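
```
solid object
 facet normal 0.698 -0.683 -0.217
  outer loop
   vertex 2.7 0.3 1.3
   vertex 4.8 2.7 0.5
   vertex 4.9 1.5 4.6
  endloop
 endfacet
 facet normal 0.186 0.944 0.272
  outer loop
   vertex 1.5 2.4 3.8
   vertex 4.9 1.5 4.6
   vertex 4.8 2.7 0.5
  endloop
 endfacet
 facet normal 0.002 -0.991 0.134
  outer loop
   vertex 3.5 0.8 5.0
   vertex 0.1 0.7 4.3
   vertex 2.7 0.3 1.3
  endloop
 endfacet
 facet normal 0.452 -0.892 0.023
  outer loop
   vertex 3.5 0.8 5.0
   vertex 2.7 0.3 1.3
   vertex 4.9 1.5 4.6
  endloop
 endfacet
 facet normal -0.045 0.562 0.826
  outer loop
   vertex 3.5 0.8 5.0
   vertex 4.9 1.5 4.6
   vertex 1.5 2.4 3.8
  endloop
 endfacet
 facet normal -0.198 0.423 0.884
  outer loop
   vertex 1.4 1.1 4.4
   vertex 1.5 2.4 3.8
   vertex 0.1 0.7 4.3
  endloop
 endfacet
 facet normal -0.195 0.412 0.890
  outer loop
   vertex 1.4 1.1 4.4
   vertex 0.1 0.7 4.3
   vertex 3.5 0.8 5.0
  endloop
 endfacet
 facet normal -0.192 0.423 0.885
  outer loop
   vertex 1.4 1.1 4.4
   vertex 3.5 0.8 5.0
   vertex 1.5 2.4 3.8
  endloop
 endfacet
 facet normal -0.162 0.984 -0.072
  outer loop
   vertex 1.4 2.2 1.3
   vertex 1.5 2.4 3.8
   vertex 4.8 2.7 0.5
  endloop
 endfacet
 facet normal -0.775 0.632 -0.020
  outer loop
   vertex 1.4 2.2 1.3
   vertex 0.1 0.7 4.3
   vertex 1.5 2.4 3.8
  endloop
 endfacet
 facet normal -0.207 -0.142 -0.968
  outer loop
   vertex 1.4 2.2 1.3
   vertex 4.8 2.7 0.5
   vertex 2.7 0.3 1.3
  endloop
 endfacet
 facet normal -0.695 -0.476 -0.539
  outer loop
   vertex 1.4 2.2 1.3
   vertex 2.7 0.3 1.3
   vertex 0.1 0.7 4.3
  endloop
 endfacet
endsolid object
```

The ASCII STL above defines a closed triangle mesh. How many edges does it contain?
18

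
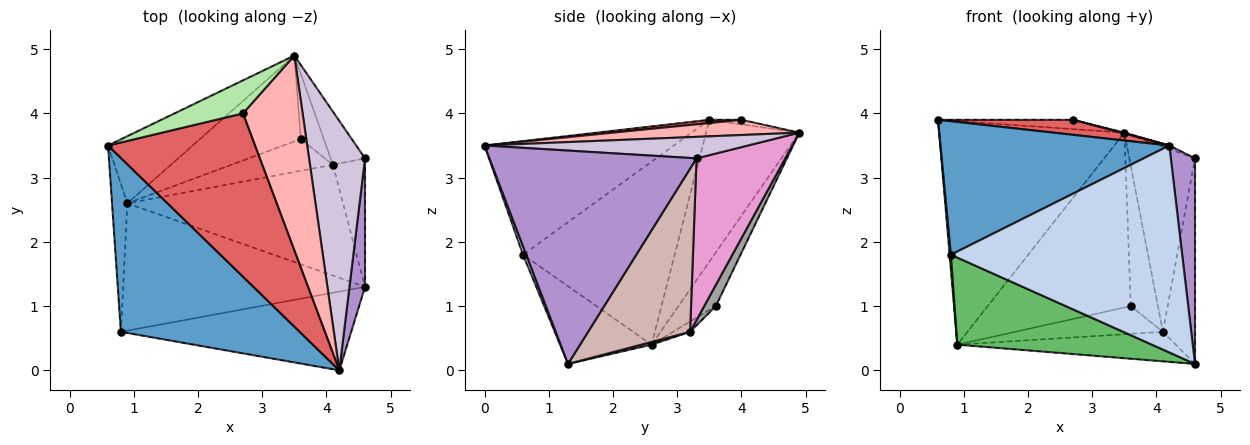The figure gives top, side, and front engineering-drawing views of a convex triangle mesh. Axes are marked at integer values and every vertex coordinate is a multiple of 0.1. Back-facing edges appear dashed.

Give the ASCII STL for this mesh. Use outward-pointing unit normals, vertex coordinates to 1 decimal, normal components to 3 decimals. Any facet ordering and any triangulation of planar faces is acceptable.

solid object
 facet normal -0.450 -0.544 0.708
  outer loop
   vertex 0.8 0.6 1.8
   vertex 4.2 0.0 3.5
   vertex 0.6 3.5 3.9
  endloop
 endfacet
 facet normal 0.013 -0.934 -0.356
  outer loop
   vertex 0.8 0.6 1.8
   vertex 4.6 1.3 0.1
   vertex 4.2 0.0 3.5
  endloop
 endfacet
 facet normal -0.434 0.863 -0.259
  outer loop
   vertex 0.9 2.6 0.4
   vertex 0.6 3.5 3.9
   vertex 3.5 4.9 3.7
  endloop
 endfacet
 facet normal -0.996 -0.008 -0.083
  outer loop
   vertex 0.9 2.6 0.4
   vertex 0.8 0.6 1.8
   vertex 0.6 3.5 3.9
  endloop
 endfacet
 facet normal -0.256 -0.546 -0.798
  outer loop
   vertex 0.9 2.6 0.4
   vertex 4.6 1.3 0.1
   vertex 0.8 0.6 1.8
  endloop
 endfacet
 facet normal -0.064 0.271 0.960
  outer loop
   vertex 2.7 4.0 3.9
   vertex 3.5 4.9 3.7
   vertex 0.6 3.5 3.9
  endloop
 endfacet
 facet normal 0.022 -0.091 0.996
  outer loop
   vertex 2.7 4.0 3.9
   vertex 0.6 3.5 3.9
   vertex 4.2 0.0 3.5
  endloop
 endfacet
 facet normal 0.247 -0.004 0.969
  outer loop
   vertex 2.7 4.0 3.9
   vertex 4.2 0.0 3.5
   vertex 3.5 4.9 3.7
  endloop
 endfacet
 facet normal 0.991 -0.116 0.072
  outer loop
   vertex 4.6 3.3 3.3
   vertex 4.2 0.0 3.5
   vertex 4.6 1.3 0.1
  endloop
 endfacet
 facet normal 0.359 0.013 0.933
  outer loop
   vertex 4.6 3.3 3.3
   vertex 3.5 4.9 3.7
   vertex 4.2 0.0 3.5
  endloop
 endfacet
 facet normal 0.012 0.257 -0.966
  outer loop
   vertex 4.1 3.2 0.6
   vertex 4.6 1.3 0.1
   vertex 0.9 2.6 0.4
  endloop
 endfacet
 facet normal 0.937 0.295 -0.185
  outer loop
   vertex 4.1 3.2 0.6
   vertex 4.6 3.3 3.3
   vertex 4.6 1.3 0.1
  endloop
 endfacet
 facet normal 0.792 0.587 -0.168
  outer loop
   vertex 4.1 3.2 0.6
   vertex 3.5 4.9 3.7
   vertex 4.6 3.3 3.3
  endloop
 endfacet
 facet normal -0.228 0.874 -0.429
  outer loop
   vertex 3.6 3.6 1.0
   vertex 0.9 2.6 0.4
   vertex 3.5 4.9 3.7
  endloop
 endfacet
 facet normal 0.361 0.845 -0.394
  outer loop
   vertex 3.6 3.6 1.0
   vertex 3.5 4.9 3.7
   vertex 4.1 3.2 0.6
  endloop
 endfacet
 facet normal -0.076 0.656 -0.751
  outer loop
   vertex 3.6 3.6 1.0
   vertex 4.1 3.2 0.6
   vertex 0.9 2.6 0.4
  endloop
 endfacet
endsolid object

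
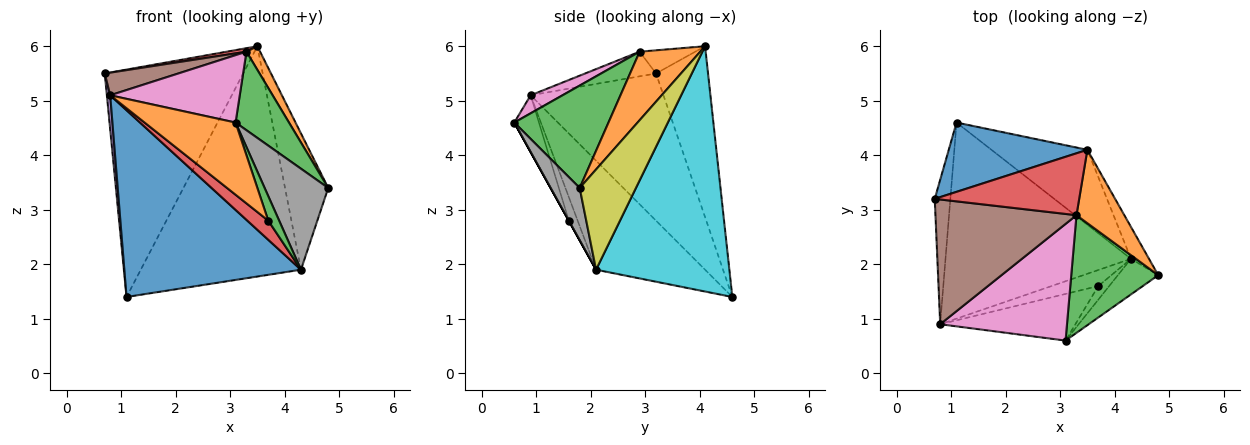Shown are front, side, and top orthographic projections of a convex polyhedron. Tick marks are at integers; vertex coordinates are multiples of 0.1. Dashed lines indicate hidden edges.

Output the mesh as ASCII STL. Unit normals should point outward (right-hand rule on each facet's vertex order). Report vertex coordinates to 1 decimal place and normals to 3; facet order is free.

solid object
 facet normal -0.338 0.900 0.274
  outer loop
   vertex 1.1 4.6 1.4
   vertex 0.7 3.2 5.5
   vertex 3.5 4.1 6.0
  endloop
 endfacet
 facet normal 0.806 -0.181 0.563
  outer loop
   vertex 3.3 2.9 5.9
   vertex 4.8 1.8 3.4
   vertex 3.5 4.1 6.0
  endloop
 endfacet
 facet normal 0.700 -0.397 0.594
  outer loop
   vertex 3.3 2.9 5.9
   vertex 3.1 0.6 4.6
   vertex 4.8 1.8 3.4
  endloop
 endfacet
 facet normal -0.158 -0.056 0.986
  outer loop
   vertex 3.3 2.9 5.9
   vertex 3.5 4.1 6.0
   vertex 0.7 3.2 5.5
  endloop
 endfacet
 facet normal -0.994 -0.025 -0.105
  outer loop
   vertex 0.8 0.9 5.1
   vertex 0.7 3.2 5.5
   vertex 1.1 4.6 1.4
  endloop
 endfacet
 facet normal -0.169 -0.176 0.970
  outer loop
   vertex 0.8 0.9 5.1
   vertex 3.3 2.9 5.9
   vertex 0.7 3.2 5.5
  endloop
 endfacet
 facet normal 0.122 -0.496 0.859
  outer loop
   vertex 0.8 0.9 5.1
   vertex 3.1 0.6 4.6
   vertex 3.3 2.9 5.9
  endloop
 endfacet
 facet normal 0.396 -0.866 -0.305
  outer loop
   vertex 4.3 2.1 1.9
   vertex 4.8 1.8 3.4
   vertex 3.1 0.6 4.6
  endloop
 endfacet
 facet normal 0.785 0.603 -0.141
  outer loop
   vertex 4.3 2.1 1.9
   vertex 3.5 4.1 6.0
   vertex 4.8 1.8 3.4
  endloop
 endfacet
 facet normal 0.621 0.746 -0.243
  outer loop
   vertex 4.3 2.1 1.9
   vertex 1.1 4.6 1.4
   vertex 3.5 4.1 6.0
  endloop
 endfacet
 facet normal -0.392 -0.635 -0.666
  outer loop
   vertex 4.3 2.1 1.9
   vertex 0.8 0.9 5.1
   vertex 1.1 4.6 1.4
  endloop
 endfacet
 facet normal -0.222 -0.819 -0.529
  outer loop
   vertex 3.7 1.6 2.8
   vertex 3.1 0.6 4.6
   vertex 0.8 0.9 5.1
  endloop
 endfacet
 facet normal 0.000 -0.874 -0.486
  outer loop
   vertex 3.7 1.6 2.8
   vertex 4.3 2.1 1.9
   vertex 3.1 0.6 4.6
  endloop
 endfacet
 facet normal -0.308 -0.729 -0.611
  outer loop
   vertex 3.7 1.6 2.8
   vertex 0.8 0.9 5.1
   vertex 4.3 2.1 1.9
  endloop
 endfacet
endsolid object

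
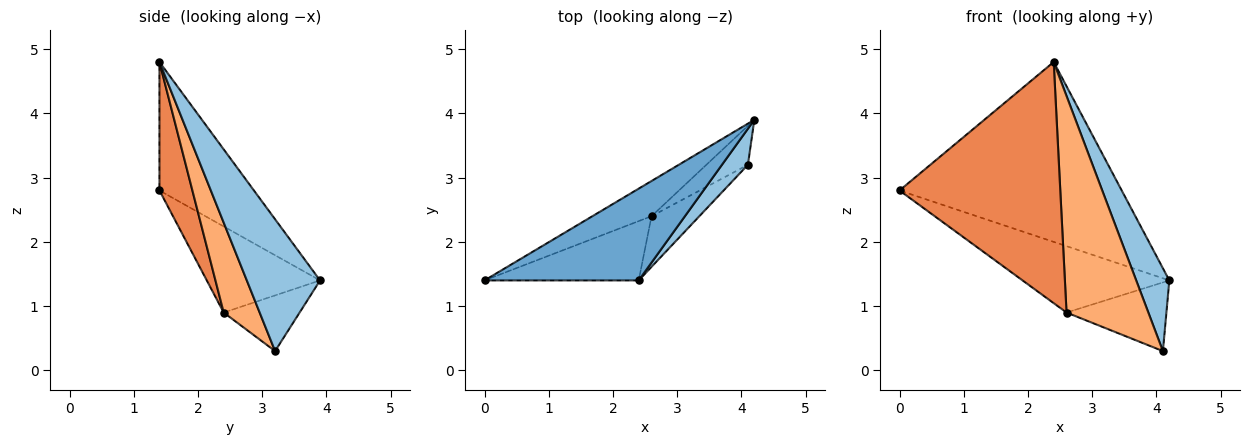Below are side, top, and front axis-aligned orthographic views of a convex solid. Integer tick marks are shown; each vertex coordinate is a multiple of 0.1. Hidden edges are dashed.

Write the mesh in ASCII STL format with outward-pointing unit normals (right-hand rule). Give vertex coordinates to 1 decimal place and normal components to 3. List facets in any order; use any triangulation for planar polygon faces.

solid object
 facet normal -0.354 0.833 0.425
  outer loop
   vertex 2.4 1.4 4.8
   vertex 4.2 3.9 1.4
   vertex 0.0 1.4 2.8
  endloop
 endfacet
 facet normal 0.897 -0.406 0.177
  outer loop
   vertex 4.1 3.2 0.3
   vertex 4.2 3.9 1.4
   vertex 2.4 1.4 4.8
  endloop
 endfacet
 facet normal -0.563 0.730 -0.387
  outer loop
   vertex 2.6 2.4 0.9
   vertex 0.0 1.4 2.8
   vertex 4.2 3.9 1.4
  endloop
 endfacet
 facet normal -0.552 0.726 -0.412
  outer loop
   vertex 2.6 2.4 0.9
   vertex 4.2 3.9 1.4
   vertex 4.1 3.2 0.3
  endloop
 endfacet
 facet normal 0.195 -0.952 -0.234
  outer loop
   vertex 2.6 2.4 0.9
   vertex 2.4 1.4 4.8
   vertex 0.0 1.4 2.8
  endloop
 endfacet
 facet normal 0.394 -0.895 -0.209
  outer loop
   vertex 2.6 2.4 0.9
   vertex 4.1 3.2 0.3
   vertex 2.4 1.4 4.8
  endloop
 endfacet
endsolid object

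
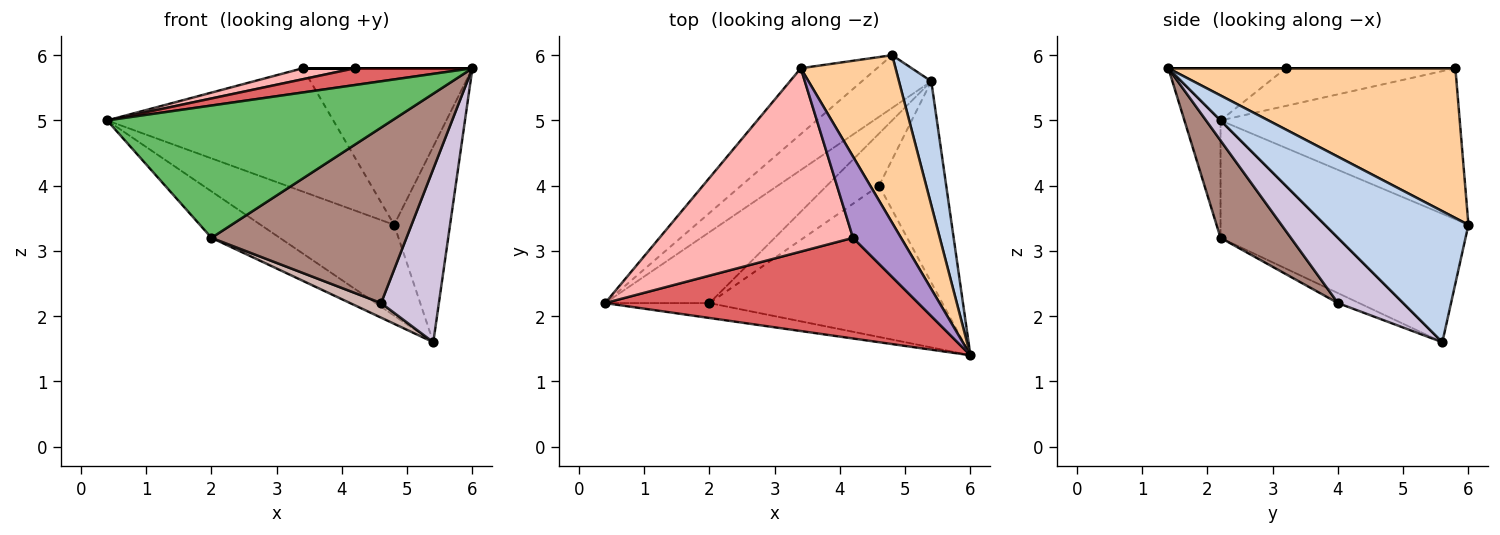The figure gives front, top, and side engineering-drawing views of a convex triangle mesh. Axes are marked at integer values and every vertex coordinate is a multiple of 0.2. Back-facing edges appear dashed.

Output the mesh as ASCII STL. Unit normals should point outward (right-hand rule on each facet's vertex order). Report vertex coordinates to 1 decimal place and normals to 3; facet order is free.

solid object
 facet normal -0.681 0.633 -0.368
  outer loop
   vertex 5.4 5.6 1.6
   vertex 0.4 2.2 5.0
   vertex 4.8 6.0 3.4
  endloop
 endfacet
 facet normal 0.908 0.354 0.224
  outer loop
   vertex 5.4 5.6 1.6
   vertex 4.8 6.0 3.4
   vertex 6.0 1.4 5.8
  endloop
 endfacet
 facet normal -0.682 0.645 -0.344
  outer loop
   vertex 3.4 5.8 5.8
   vertex 4.8 6.0 3.4
   vertex 0.4 2.2 5.0
  endloop
 endfacet
 facet normal 0.756 0.447 0.478
  outer loop
   vertex 3.4 5.8 5.8
   vertex 6.0 1.4 5.8
   vertex 4.8 6.0 3.4
  endloop
 endfacet
 facet normal -0.125 -0.986 -0.111
  outer loop
   vertex 2.0 2.2 3.2
   vertex 6.0 1.4 5.8
   vertex 0.4 2.2 5.0
  endloop
 endfacet
 facet normal -0.685 0.399 -0.609
  outer loop
   vertex 2.0 2.2 3.2
   vertex 0.4 2.2 5.0
   vertex 5.4 5.6 1.6
  endloop
 endfacet
 facet normal -0.162 -0.162 0.973
  outer loop
   vertex 4.2 3.2 5.8
   vertex 0.4 2.2 5.0
   vertex 6.0 1.4 5.8
  endloop
 endfacet
 facet normal -0.191 -0.059 0.980
  outer loop
   vertex 4.2 3.2 5.8
   vertex 3.4 5.8 5.8
   vertex 0.4 2.2 5.0
  endloop
 endfacet
 facet normal 0.000 0.000 1.000
  outer loop
   vertex 4.2 3.2 5.8
   vertex 6.0 1.4 5.8
   vertex 3.4 5.8 5.8
  endloop
 endfacet
 facet normal 0.593 -0.525 -0.610
  outer loop
   vertex 4.6 4.0 2.2
   vertex 5.4 5.6 1.6
   vertex 6.0 1.4 5.8
  endloop
 endfacet
 facet normal 0.263 -0.731 -0.630
  outer loop
   vertex 4.6 4.0 2.2
   vertex 6.0 1.4 5.8
   vertex 2.0 2.2 3.2
  endloop
 endfacet
 facet normal -0.181 -0.265 -0.947
  outer loop
   vertex 4.6 4.0 2.2
   vertex 2.0 2.2 3.2
   vertex 5.4 5.6 1.6
  endloop
 endfacet
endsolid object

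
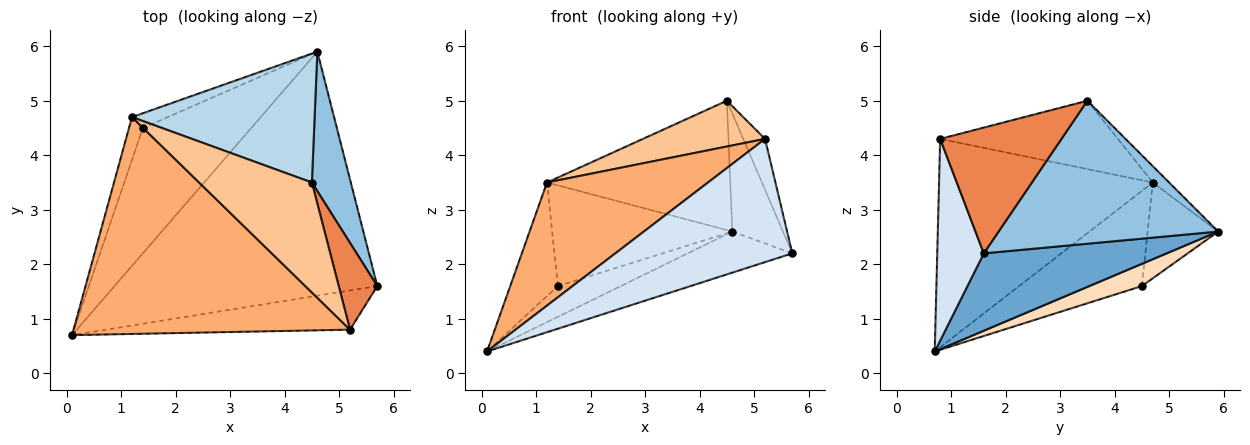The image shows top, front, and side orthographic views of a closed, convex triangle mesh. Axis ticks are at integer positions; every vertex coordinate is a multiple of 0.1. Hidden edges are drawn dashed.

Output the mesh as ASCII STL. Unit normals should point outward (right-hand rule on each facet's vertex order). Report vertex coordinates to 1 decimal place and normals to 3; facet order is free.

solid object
 facet normal 0.279 0.159 -0.947
  outer loop
   vertex 4.6 5.9 2.6
   vertex 5.7 1.6 2.2
   vertex 0.1 0.7 0.4
  endloop
 endfacet
 facet normal 0.942 0.217 0.256
  outer loop
   vertex 4.5 3.5 5.0
   vertex 5.7 1.6 2.2
   vertex 4.6 5.9 2.6
  endloop
 endfacet
 facet normal -0.063 0.707 0.704
  outer loop
   vertex 1.2 4.7 3.5
   vertex 4.5 3.5 5.0
   vertex 4.6 5.9 2.6
  endloop
 endfacet
 facet normal 0.243 -0.924 -0.294
  outer loop
   vertex 5.2 0.8 4.3
   vertex 0.1 0.7 0.4
   vertex 5.7 1.6 2.2
  endloop
 endfacet
 facet normal 0.942 0.169 0.289
  outer loop
   vertex 5.2 0.8 4.3
   vertex 5.7 1.6 2.2
   vertex 4.5 3.5 5.0
  endloop
 endfacet
 facet normal -0.548 -0.413 0.727
  outer loop
   vertex 5.2 0.8 4.3
   vertex 1.2 4.7 3.5
   vertex 0.1 0.7 0.4
  endloop
 endfacet
 facet normal -0.488 -0.335 0.806
  outer loop
   vertex 5.2 0.8 4.3
   vertex 4.5 3.5 5.0
   vertex 1.2 4.7 3.5
  endloop
 endfacet
 facet normal 0.195 0.234 -0.952
  outer loop
   vertex 1.4 4.5 1.6
   vertex 4.6 5.9 2.6
   vertex 0.1 0.7 0.4
  endloop
 endfacet
 facet normal -0.924 0.359 -0.135
  outer loop
   vertex 1.4 4.5 1.6
   vertex 0.1 0.7 0.4
   vertex 1.2 4.7 3.5
  endloop
 endfacet
 facet normal -0.361 0.923 -0.135
  outer loop
   vertex 1.4 4.5 1.6
   vertex 1.2 4.7 3.5
   vertex 4.6 5.9 2.6
  endloop
 endfacet
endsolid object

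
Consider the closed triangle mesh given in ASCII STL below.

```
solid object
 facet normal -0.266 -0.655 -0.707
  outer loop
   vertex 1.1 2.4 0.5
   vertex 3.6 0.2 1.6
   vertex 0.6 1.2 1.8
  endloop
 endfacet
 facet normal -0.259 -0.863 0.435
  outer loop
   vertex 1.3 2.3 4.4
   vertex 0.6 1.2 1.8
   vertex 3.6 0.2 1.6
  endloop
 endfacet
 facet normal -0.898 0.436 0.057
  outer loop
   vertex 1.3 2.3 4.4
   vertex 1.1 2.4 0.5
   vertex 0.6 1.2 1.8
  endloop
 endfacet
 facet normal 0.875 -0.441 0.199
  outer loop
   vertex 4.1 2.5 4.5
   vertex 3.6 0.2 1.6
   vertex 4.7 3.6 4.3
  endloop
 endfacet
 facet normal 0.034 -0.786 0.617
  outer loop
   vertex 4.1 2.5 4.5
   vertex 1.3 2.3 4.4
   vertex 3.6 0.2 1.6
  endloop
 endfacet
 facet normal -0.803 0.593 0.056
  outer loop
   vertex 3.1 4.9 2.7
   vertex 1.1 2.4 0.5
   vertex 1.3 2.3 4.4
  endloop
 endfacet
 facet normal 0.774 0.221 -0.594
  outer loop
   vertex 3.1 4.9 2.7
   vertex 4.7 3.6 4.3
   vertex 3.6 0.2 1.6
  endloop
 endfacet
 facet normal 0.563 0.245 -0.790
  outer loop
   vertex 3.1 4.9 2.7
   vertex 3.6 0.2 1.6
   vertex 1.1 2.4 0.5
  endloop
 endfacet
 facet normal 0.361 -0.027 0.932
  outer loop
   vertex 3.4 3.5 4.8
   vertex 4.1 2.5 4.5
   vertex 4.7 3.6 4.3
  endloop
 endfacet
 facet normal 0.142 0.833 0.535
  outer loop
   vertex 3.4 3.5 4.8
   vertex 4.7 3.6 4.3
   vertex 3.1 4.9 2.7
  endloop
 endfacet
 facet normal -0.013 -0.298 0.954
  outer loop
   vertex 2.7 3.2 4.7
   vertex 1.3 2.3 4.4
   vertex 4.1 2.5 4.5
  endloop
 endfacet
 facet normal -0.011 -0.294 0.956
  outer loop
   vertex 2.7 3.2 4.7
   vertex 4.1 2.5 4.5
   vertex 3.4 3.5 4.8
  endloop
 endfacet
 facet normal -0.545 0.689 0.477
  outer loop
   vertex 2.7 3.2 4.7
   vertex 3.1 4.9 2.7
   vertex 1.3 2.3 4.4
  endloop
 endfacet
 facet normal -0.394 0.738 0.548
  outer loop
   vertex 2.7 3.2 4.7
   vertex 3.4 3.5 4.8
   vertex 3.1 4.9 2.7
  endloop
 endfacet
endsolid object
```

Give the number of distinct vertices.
9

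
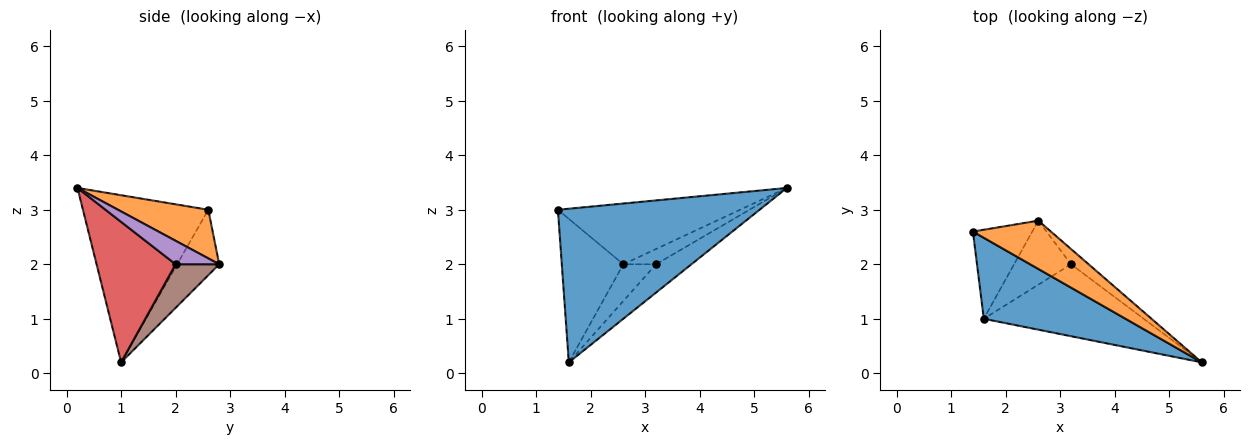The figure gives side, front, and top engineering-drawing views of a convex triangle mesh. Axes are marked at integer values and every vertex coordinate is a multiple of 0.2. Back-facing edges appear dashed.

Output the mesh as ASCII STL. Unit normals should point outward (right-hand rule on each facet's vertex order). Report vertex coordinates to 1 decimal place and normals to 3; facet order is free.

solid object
 facet normal -0.482 -0.775 0.409
  outer loop
   vertex 1.6 1.0 0.2
   vertex 5.6 0.2 3.4
   vertex 1.4 2.6 3.0
  endloop
 endfacet
 facet normal 0.362 0.730 0.580
  outer loop
   vertex 2.6 2.8 2.0
   vertex 1.4 2.6 3.0
   vertex 5.6 0.2 3.4
  endloop
 endfacet
 facet normal -0.502 0.735 -0.456
  outer loop
   vertex 2.6 2.8 2.0
   vertex 1.6 1.0 0.2
   vertex 1.4 2.6 3.0
  endloop
 endfacet
 facet normal 0.633 0.284 -0.720
  outer loop
   vertex 3.2 2.0 2.0
   vertex 5.6 0.2 3.4
   vertex 1.6 1.0 0.2
  endloop
 endfacet
 facet normal 0.686 0.514 -0.514
  outer loop
   vertex 3.2 2.0 2.0
   vertex 2.6 2.8 2.0
   vertex 5.6 0.2 3.4
  endloop
 endfacet
 facet normal 0.553 0.415 -0.722
  outer loop
   vertex 3.2 2.0 2.0
   vertex 1.6 1.0 0.2
   vertex 2.6 2.8 2.0
  endloop
 endfacet
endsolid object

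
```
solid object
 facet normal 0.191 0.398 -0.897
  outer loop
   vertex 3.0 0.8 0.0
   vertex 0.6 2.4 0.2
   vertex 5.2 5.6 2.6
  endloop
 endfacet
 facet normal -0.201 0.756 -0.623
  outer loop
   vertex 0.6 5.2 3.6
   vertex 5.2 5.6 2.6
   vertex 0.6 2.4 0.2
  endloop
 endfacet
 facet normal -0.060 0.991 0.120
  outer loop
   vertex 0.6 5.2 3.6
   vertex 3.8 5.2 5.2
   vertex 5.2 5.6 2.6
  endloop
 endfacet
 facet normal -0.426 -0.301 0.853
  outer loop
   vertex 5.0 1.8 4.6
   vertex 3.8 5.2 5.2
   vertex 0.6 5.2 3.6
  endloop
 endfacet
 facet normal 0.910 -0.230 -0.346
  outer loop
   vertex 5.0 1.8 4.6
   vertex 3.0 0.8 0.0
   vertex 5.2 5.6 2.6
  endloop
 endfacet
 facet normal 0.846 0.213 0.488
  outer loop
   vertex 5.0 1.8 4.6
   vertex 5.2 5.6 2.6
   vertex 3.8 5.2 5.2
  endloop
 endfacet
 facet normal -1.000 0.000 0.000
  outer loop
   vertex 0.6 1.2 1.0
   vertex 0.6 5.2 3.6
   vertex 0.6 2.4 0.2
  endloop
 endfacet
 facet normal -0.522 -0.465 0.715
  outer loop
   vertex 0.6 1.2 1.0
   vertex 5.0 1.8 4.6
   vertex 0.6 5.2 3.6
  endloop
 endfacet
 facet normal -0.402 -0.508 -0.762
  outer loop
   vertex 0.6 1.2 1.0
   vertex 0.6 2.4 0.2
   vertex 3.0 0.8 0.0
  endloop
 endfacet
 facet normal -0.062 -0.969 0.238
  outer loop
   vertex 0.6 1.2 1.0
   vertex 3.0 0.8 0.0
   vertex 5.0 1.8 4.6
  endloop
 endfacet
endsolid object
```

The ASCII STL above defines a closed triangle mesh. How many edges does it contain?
15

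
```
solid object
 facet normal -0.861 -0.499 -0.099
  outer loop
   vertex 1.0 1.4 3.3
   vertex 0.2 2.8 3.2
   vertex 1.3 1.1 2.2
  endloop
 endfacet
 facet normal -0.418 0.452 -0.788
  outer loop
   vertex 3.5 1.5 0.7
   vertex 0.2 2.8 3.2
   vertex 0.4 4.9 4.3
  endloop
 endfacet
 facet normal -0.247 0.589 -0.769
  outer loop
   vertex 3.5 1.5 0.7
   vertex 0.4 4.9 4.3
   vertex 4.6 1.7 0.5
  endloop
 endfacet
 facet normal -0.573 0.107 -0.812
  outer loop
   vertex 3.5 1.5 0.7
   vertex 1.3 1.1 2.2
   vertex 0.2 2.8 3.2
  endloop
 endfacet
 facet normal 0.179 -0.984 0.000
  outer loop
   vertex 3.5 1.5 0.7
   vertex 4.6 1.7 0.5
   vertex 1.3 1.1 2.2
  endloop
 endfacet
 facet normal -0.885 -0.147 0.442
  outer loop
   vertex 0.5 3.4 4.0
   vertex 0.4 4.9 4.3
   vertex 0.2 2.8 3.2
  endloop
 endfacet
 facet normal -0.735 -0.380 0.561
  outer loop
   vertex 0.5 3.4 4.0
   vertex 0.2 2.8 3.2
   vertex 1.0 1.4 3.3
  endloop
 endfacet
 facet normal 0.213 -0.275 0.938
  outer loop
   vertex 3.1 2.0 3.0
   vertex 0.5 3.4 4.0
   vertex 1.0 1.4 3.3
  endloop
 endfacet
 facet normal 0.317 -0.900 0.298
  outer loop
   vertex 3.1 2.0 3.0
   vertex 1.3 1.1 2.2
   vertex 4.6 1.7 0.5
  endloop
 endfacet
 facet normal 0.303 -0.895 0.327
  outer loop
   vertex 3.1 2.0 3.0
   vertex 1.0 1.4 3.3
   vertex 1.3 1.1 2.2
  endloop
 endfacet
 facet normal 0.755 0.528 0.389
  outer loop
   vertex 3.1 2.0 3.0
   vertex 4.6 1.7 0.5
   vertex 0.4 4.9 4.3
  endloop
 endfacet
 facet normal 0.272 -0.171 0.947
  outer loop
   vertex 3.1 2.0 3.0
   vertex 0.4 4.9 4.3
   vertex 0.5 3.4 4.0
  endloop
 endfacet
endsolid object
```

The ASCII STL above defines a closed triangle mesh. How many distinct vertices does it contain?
8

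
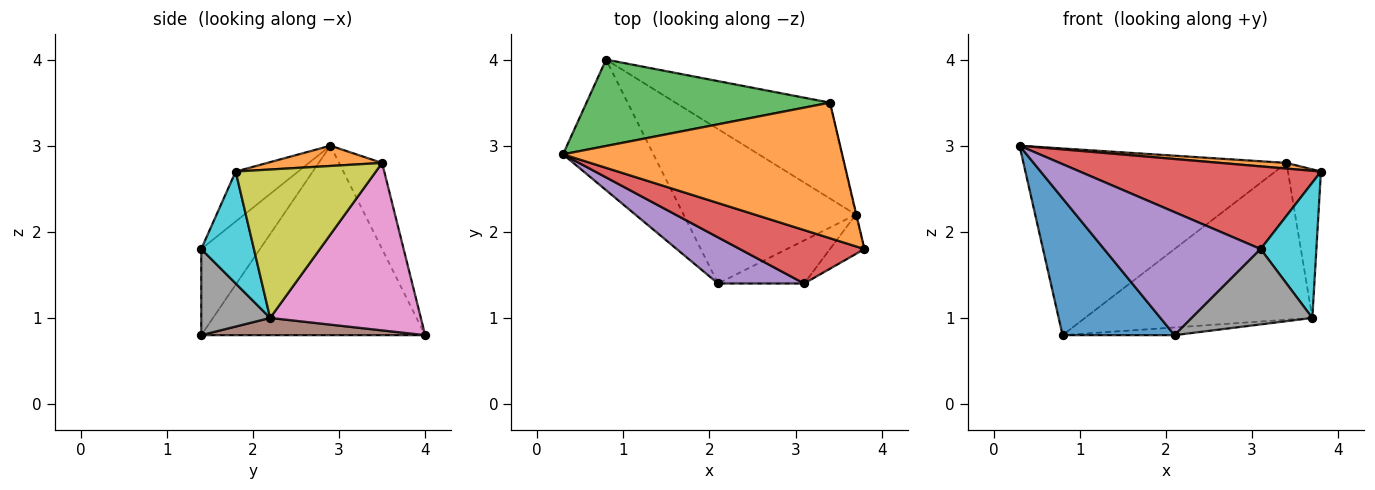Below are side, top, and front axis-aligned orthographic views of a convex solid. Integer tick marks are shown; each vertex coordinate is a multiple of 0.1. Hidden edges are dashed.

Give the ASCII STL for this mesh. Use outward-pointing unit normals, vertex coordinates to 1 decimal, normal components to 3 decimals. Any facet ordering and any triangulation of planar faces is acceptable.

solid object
 facet normal -0.823 -0.411 -0.393
  outer loop
   vertex 2.1 1.4 0.8
   vertex 0.3 2.9 3.0
   vertex 0.8 4.0 0.8
  endloop
 endfacet
 facet normal 0.072 -0.042 0.997
  outer loop
   vertex 3.4 3.5 2.8
   vertex 0.3 2.9 3.0
   vertex 3.8 1.8 2.7
  endloop
 endfacet
 facet normal -0.147 0.898 0.415
  outer loop
   vertex 3.4 3.5 2.8
   vertex 0.8 4.0 0.8
   vertex 0.3 2.9 3.0
  endloop
 endfacet
 facet normal -0.213 -0.821 0.530
  outer loop
   vertex 3.1 1.4 1.8
   vertex 3.8 1.8 2.7
   vertex 0.3 2.9 3.0
  endloop
 endfacet
 facet normal -0.331 -0.883 0.331
  outer loop
   vertex 3.1 1.4 1.8
   vertex 0.3 2.9 3.0
   vertex 2.1 1.4 0.8
  endloop
 endfacet
 facet normal 0.099 0.050 -0.994
  outer loop
   vertex 3.7 2.2 1.0
   vertex 2.1 1.4 0.8
   vertex 0.8 4.0 0.8
  endloop
 endfacet
 facet normal 0.492 0.743 -0.454
  outer loop
   vertex 3.7 2.2 1.0
   vertex 0.8 4.0 0.8
   vertex 3.4 3.5 2.8
  endloop
 endfacet
 facet normal 0.444 -0.778 -0.444
  outer loop
   vertex 3.7 2.2 1.0
   vertex 3.1 1.4 1.8
   vertex 2.1 1.4 0.8
  endloop
 endfacet
 facet normal 0.973 0.229 -0.003
  outer loop
   vertex 3.7 2.2 1.0
   vertex 3.4 3.5 2.8
   vertex 3.8 1.8 2.7
  endloop
 endfacet
 facet normal 0.672 -0.711 -0.207
  outer loop
   vertex 3.7 2.2 1.0
   vertex 3.8 1.8 2.7
   vertex 3.1 1.4 1.8
  endloop
 endfacet
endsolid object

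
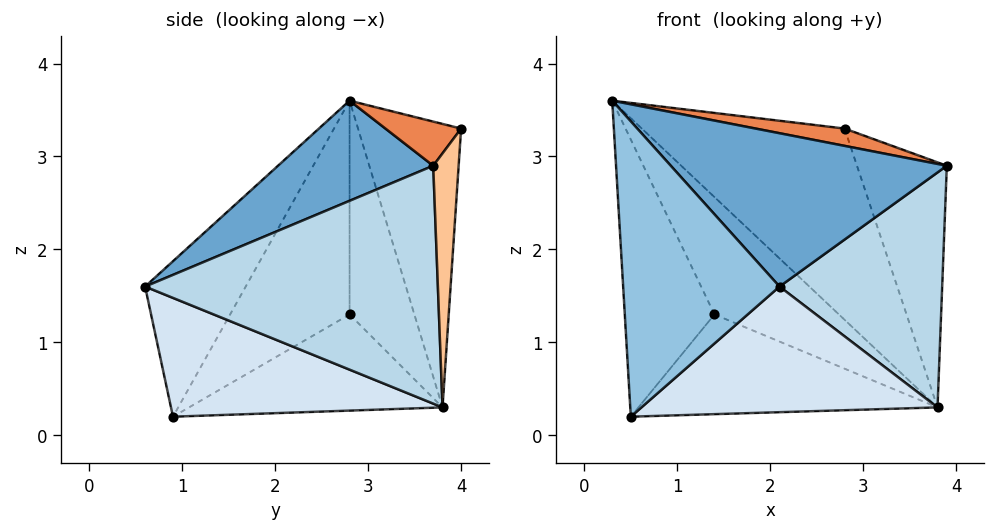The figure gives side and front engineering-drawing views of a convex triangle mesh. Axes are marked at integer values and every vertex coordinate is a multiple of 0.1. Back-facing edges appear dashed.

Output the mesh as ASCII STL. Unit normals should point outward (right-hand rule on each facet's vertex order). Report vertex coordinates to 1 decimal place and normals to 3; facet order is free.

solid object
 facet normal 0.285 -0.507 0.814
  outer loop
   vertex 2.1 0.6 1.6
   vertex 3.9 3.7 2.9
   vertex 0.3 2.8 3.6
  endloop
 endfacet
 facet normal -0.496 -0.770 0.401
  outer loop
   vertex 0.5 0.9 0.2
   vertex 2.1 0.6 1.6
   vertex 0.3 2.8 3.6
  endloop
 endfacet
 facet normal 0.873 -0.485 -0.052
  outer loop
   vertex 3.8 3.8 0.3
   vertex 3.9 3.7 2.9
   vertex 2.1 0.6 1.6
  endloop
 endfacet
 facet normal 0.495 -0.540 -0.681
  outer loop
   vertex 3.8 3.8 0.3
   vertex 2.1 0.6 1.6
   vertex 0.5 0.9 0.2
  endloop
 endfacet
 facet normal 0.253 -0.298 0.920
  outer loop
   vertex 2.8 4.0 3.3
   vertex 0.3 2.8 3.6
   vertex 3.9 3.7 2.9
  endloop
 endfacet
 facet normal -0.443 0.872 -0.206
  outer loop
   vertex 2.8 4.0 3.3
   vertex 3.8 3.8 0.3
   vertex 0.3 2.8 3.6
  endloop
 endfacet
 facet normal 0.272 0.962 0.027
  outer loop
   vertex 2.8 4.0 3.3
   vertex 3.9 3.7 2.9
   vertex 3.8 3.8 0.3
  endloop
 endfacet
 facet normal -0.747 0.561 -0.357
  outer loop
   vertex 1.4 2.8 1.3
   vertex 0.5 0.9 0.2
   vertex 0.3 2.8 3.6
  endloop
 endfacet
 facet normal -0.451 0.866 -0.216
  outer loop
   vertex 1.4 2.8 1.3
   vertex 0.3 2.8 3.6
   vertex 3.8 3.8 0.3
  endloop
 endfacet
 facet normal -0.508 0.599 -0.619
  outer loop
   vertex 1.4 2.8 1.3
   vertex 3.8 3.8 0.3
   vertex 0.5 0.9 0.2
  endloop
 endfacet
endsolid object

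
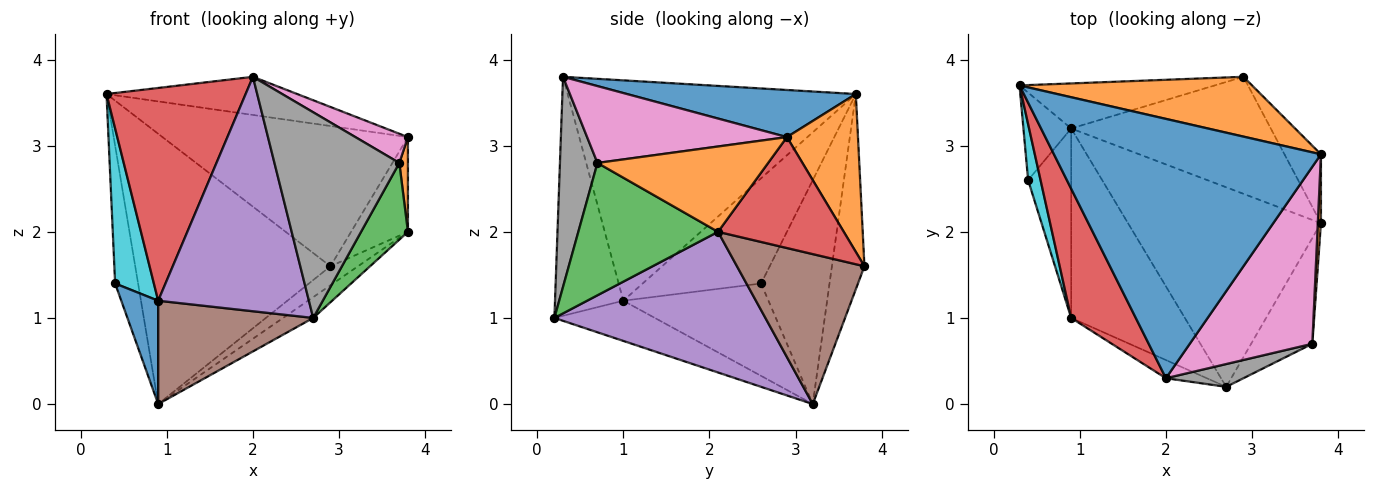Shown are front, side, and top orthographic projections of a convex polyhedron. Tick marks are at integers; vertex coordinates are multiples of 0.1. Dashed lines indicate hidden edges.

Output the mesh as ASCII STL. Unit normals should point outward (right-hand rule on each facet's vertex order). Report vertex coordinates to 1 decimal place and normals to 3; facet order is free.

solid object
 facet normal 0.172 0.143 0.975
  outer loop
   vertex 2.0 0.3 3.8
   vertex 3.8 2.9 3.1
   vertex 0.3 3.7 3.6
  endloop
 endfacet
 facet normal 0.257 0.889 0.379
  outer loop
   vertex 2.9 3.8 1.6
   vertex 0.3 3.7 3.6
   vertex 3.8 2.9 3.1
  endloop
 endfacet
 facet normal -0.162 0.973 -0.162
  outer loop
   vertex 2.9 3.8 1.6
   vertex 0.9 3.2 0.0
   vertex 0.3 3.7 3.6
  endloop
 endfacet
 facet normal -0.871 -0.420 0.255
  outer loop
   vertex 0.9 1.0 1.2
   vertex 2.0 0.3 3.8
   vertex 0.3 3.7 3.6
  endloop
 endfacet
 facet normal -0.412 -0.909 -0.070
  outer loop
   vertex 0.9 1.0 1.2
   vertex 2.7 0.2 1.0
   vertex 2.0 0.3 3.8
  endloop
 endfacet
 facet normal -0.296 -0.457 -0.838
  outer loop
   vertex 0.9 1.0 1.2
   vertex 0.9 3.2 0.0
   vertex 2.7 0.2 1.0
  endloop
 endfacet
 facet normal 0.526 -0.138 0.839
  outer loop
   vertex 3.7 0.7 2.8
   vertex 3.8 2.9 3.1
   vertex 2.0 0.3 3.8
  endloop
 endfacet
 facet normal 0.286 -0.952 0.106
  outer loop
   vertex 3.7 0.7 2.8
   vertex 2.0 0.3 3.8
   vertex 2.7 0.2 1.0
  endloop
 endfacet
 facet normal -0.929 0.312 -0.198
  outer loop
   vertex 0.4 2.6 1.4
   vertex 0.3 3.7 3.6
   vertex 0.9 3.2 0.0
  endloop
 endfacet
 facet normal -0.944 -0.309 0.112
  outer loop
   vertex 0.4 2.6 1.4
   vertex 0.9 1.0 1.2
   vertex 0.3 3.7 3.6
  endloop
 endfacet
 facet normal -0.883 -0.225 -0.412
  outer loop
   vertex 0.4 2.6 1.4
   vertex 0.9 3.2 0.0
   vertex 0.9 1.0 1.2
  endloop
 endfacet
 facet normal 0.998 -0.050 0.037
  outer loop
   vertex 3.8 2.1 2.0
   vertex 3.8 2.9 3.1
   vertex 3.7 0.7 2.8
  endloop
 endfacet
 facet normal 0.868 -0.291 -0.401
  outer loop
   vertex 3.8 2.1 2.0
   vertex 3.7 0.7 2.8
   vertex 2.7 0.2 1.0
  endloop
 endfacet
 facet normal 0.873 0.395 -0.287
  outer loop
   vertex 3.8 2.1 2.0
   vertex 2.9 3.8 1.6
   vertex 3.8 2.9 3.1
  endloop
 endfacet
 facet normal 0.587 0.084 -0.805
  outer loop
   vertex 3.8 2.1 2.0
   vertex 2.7 0.2 1.0
   vertex 0.9 3.2 0.0
  endloop
 endfacet
 facet normal 0.596 0.129 -0.793
  outer loop
   vertex 3.8 2.1 2.0
   vertex 0.9 3.2 0.0
   vertex 2.9 3.8 1.6
  endloop
 endfacet
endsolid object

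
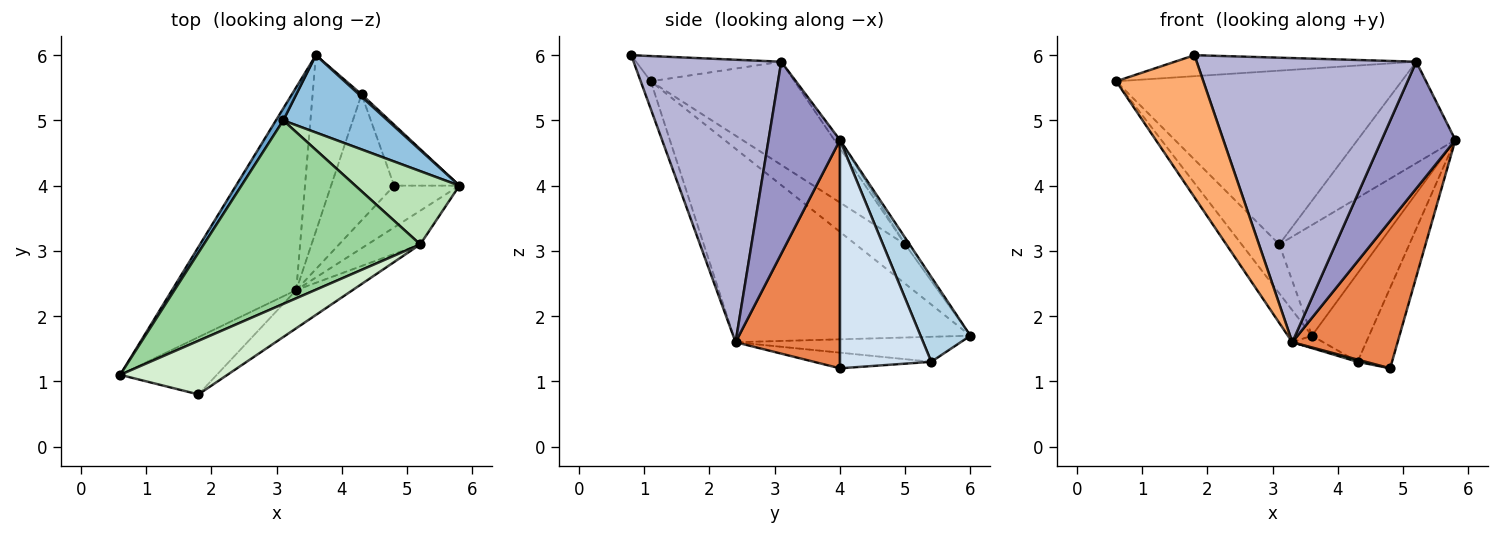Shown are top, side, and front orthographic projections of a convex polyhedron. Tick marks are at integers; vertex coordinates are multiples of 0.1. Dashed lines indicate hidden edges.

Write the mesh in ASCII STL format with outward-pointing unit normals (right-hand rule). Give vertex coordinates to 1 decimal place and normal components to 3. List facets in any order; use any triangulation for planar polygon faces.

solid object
 facet normal -0.788 0.599 0.146
  outer loop
   vertex 3.1 5.0 3.1
   vertex 3.6 6.0 1.7
   vertex 0.6 1.1 5.6
  endloop
 endfacet
 facet normal -0.036 0.819 0.572
  outer loop
   vertex 3.1 5.0 3.1
   vertex 5.8 4.0 4.7
   vertex 3.6 6.0 1.7
  endloop
 endfacet
 facet normal 0.657 0.753 0.020
  outer loop
   vertex 4.3 5.4 1.3
   vertex 3.6 6.0 1.7
   vertex 5.8 4.0 4.7
  endloop
 endfacet
 facet normal 0.904 0.341 -0.258
  outer loop
   vertex 4.3 5.4 1.3
   vertex 5.8 4.0 4.7
   vertex 4.8 4.0 1.2
  endloop
 endfacet
 facet normal 0.690 -0.696 -0.197
  outer loop
   vertex 3.3 2.4 1.6
   vertex 4.8 4.0 1.2
   vertex 5.8 4.0 4.7
  endloop
 endfacet
 facet normal -0.107 -0.922 -0.372
  outer loop
   vertex 3.3 2.4 1.6
   vertex 1.8 0.8 6.0
   vertex 0.6 1.1 5.6
  endloop
 endfacet
 facet normal -0.838 0.085 -0.538
  outer loop
   vertex 3.3 2.4 1.6
   vertex 0.6 1.1 5.6
   vertex 3.6 6.0 1.7
  endloop
 endfacet
 facet normal -0.454 0.063 -0.889
  outer loop
   vertex 3.3 2.4 1.6
   vertex 3.6 6.0 1.7
   vertex 4.3 5.4 1.3
  endloop
 endfacet
 facet normal -0.241 -0.017 -0.970
  outer loop
   vertex 3.3 2.4 1.6
   vertex 4.3 5.4 1.3
   vertex 4.8 4.0 1.2
  endloop
 endfacet
 facet normal -0.327 0.650 0.686
  outer loop
   vertex 5.2 3.1 5.9
   vertex 3.1 5.0 3.1
   vertex 0.6 1.1 5.6
  endloop
 endfacet
 facet normal -0.046 0.810 0.584
  outer loop
   vertex 5.2 3.1 5.9
   vertex 5.8 4.0 4.7
   vertex 3.1 5.0 3.1
  endloop
 endfacet
 facet normal -0.214 0.356 0.910
  outer loop
   vertex 5.2 3.1 5.9
   vertex 0.6 1.1 5.6
   vertex 1.8 0.8 6.0
  endloop
 endfacet
 facet normal 0.684 -0.705 -0.187
  outer loop
   vertex 5.2 3.1 5.9
   vertex 3.3 2.4 1.6
   vertex 5.8 4.0 4.7
  endloop
 endfacet
 facet normal 0.555 -0.825 -0.111
  outer loop
   vertex 5.2 3.1 5.9
   vertex 1.8 0.8 6.0
   vertex 3.3 2.4 1.6
  endloop
 endfacet
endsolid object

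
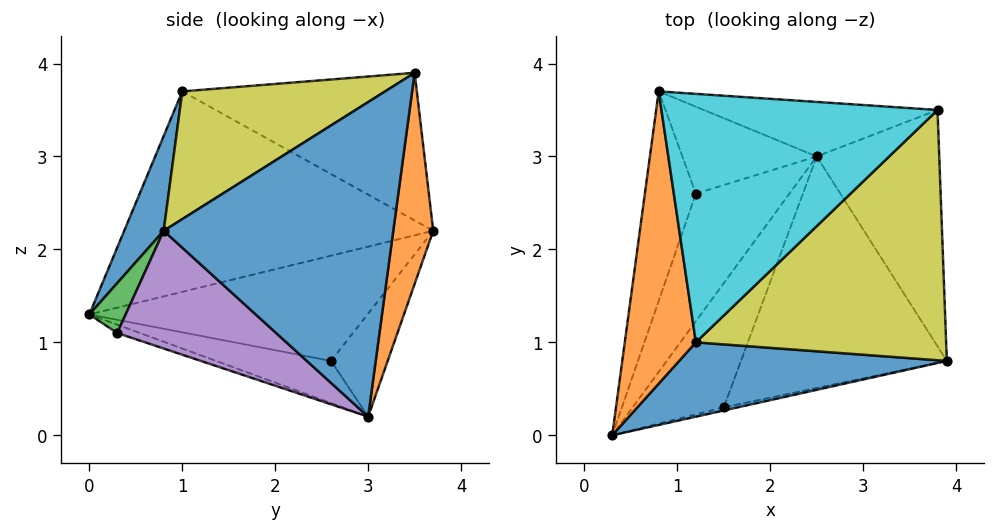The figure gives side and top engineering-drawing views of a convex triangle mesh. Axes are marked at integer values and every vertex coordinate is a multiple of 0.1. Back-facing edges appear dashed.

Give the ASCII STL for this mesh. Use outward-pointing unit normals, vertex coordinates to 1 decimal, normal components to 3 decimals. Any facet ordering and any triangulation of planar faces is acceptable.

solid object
 facet normal 0.121 -0.932 0.343
  outer loop
   vertex 1.2 1.0 3.7
   vertex 0.3 0.0 1.3
   vertex 3.9 0.8 2.2
  endloop
 endfacet
 facet normal -0.941 0.046 0.334
  outer loop
   vertex 1.2 1.0 3.7
   vertex 0.8 3.7 2.2
   vertex 0.3 0.0 1.3
  endloop
 endfacet
 facet normal 0.232 -0.971 -0.065
  outer loop
   vertex 1.5 0.3 1.1
   vertex 3.9 0.8 2.2
   vertex 0.3 0.0 1.3
  endloop
 endfacet
 facet normal -0.088 -0.286 -0.954
  outer loop
   vertex 1.5 0.3 1.1
   vertex 0.3 0.0 1.3
   vertex 2.5 3.0 0.2
  endloop
 endfacet
 facet normal 0.449 -0.428 -0.785
  outer loop
   vertex 1.5 0.3 1.1
   vertex 2.5 3.0 0.2
   vertex 3.9 0.8 2.2
  endloop
 endfacet
 facet normal -0.877 0.222 -0.425
  outer loop
   vertex 1.2 2.6 0.8
   vertex 0.3 0.0 1.3
   vertex 0.8 3.7 2.2
  endloop
 endfacet
 facet normal -0.410 -0.033 -0.911
  outer loop
   vertex 1.2 2.6 0.8
   vertex 2.5 3.0 0.2
   vertex 0.3 0.0 1.3
  endloop
 endfacet
 facet normal -0.478 0.619 -0.623
  outer loop
   vertex 1.2 2.6 0.8
   vertex 0.8 3.7 2.2
   vertex 2.5 3.0 0.2
  endloop
 endfacet
 facet normal 0.399 -0.478 0.782
  outer loop
   vertex 3.8 3.5 3.9
   vertex 1.2 1.0 3.7
   vertex 3.9 0.8 2.2
  endloop
 endfacet
 facet normal -0.435 0.387 0.813
  outer loop
   vertex 3.8 3.5 3.9
   vertex 0.8 3.7 2.2
   vertex 1.2 1.0 3.7
  endloop
 endfacet
 facet normal 0.901 0.254 -0.351
  outer loop
   vertex 3.8 3.5 3.9
   vertex 3.9 0.8 2.2
   vertex 2.5 3.0 0.2
  endloop
 endfacet
 facet normal 0.173 0.966 -0.191
  outer loop
   vertex 3.8 3.5 3.9
   vertex 2.5 3.0 0.2
   vertex 0.8 3.7 2.2
  endloop
 endfacet
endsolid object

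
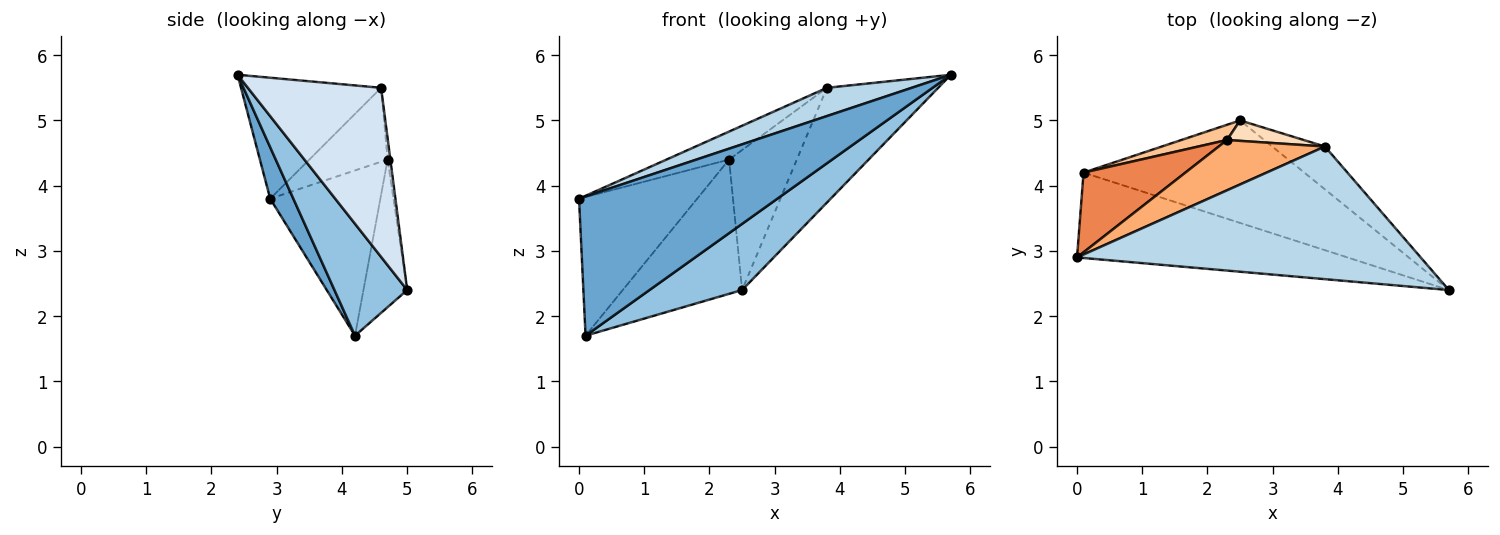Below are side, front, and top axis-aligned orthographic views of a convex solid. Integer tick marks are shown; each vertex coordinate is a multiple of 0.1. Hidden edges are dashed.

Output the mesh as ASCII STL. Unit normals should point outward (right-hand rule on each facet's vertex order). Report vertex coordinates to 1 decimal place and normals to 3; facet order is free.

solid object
 facet normal 0.099 -0.848 -0.520
  outer loop
   vertex 0.1 4.2 1.7
   vertex 5.7 2.4 5.7
   vertex 0.0 2.9 3.8
  endloop
 endfacet
 facet normal 0.392 -0.499 -0.773
  outer loop
   vertex 0.1 4.2 1.7
   vertex 2.5 5.0 2.4
   vertex 5.7 2.4 5.7
  endloop
 endfacet
 facet normal -0.326 -0.197 0.925
  outer loop
   vertex 3.8 4.6 5.5
   vertex 0.0 2.9 3.8
   vertex 5.7 2.4 5.7
  endloop
 endfacet
 facet normal 0.746 0.624 -0.233
  outer loop
   vertex 3.8 4.6 5.5
   vertex 5.7 2.4 5.7
   vertex 2.5 5.0 2.4
  endloop
 endfacet
 facet normal -0.629 0.674 0.387
  outer loop
   vertex 2.3 4.7 4.4
   vertex 0.1 4.2 1.7
   vertex 0.0 2.9 3.8
  endloop
 endfacet
 facet normal -0.520 0.415 0.747
  outer loop
   vertex 2.3 4.7 4.4
   vertex 0.0 2.9 3.8
   vertex 3.8 4.6 5.5
  endloop
 endfacet
 facet normal -0.342 0.934 0.106
  outer loop
   vertex 2.3 4.7 4.4
   vertex 2.5 5.0 2.4
   vertex 0.1 4.2 1.7
  endloop
 endfacet
 facet normal -0.040 0.989 0.144
  outer loop
   vertex 2.3 4.7 4.4
   vertex 3.8 4.6 5.5
   vertex 2.5 5.0 2.4
  endloop
 endfacet
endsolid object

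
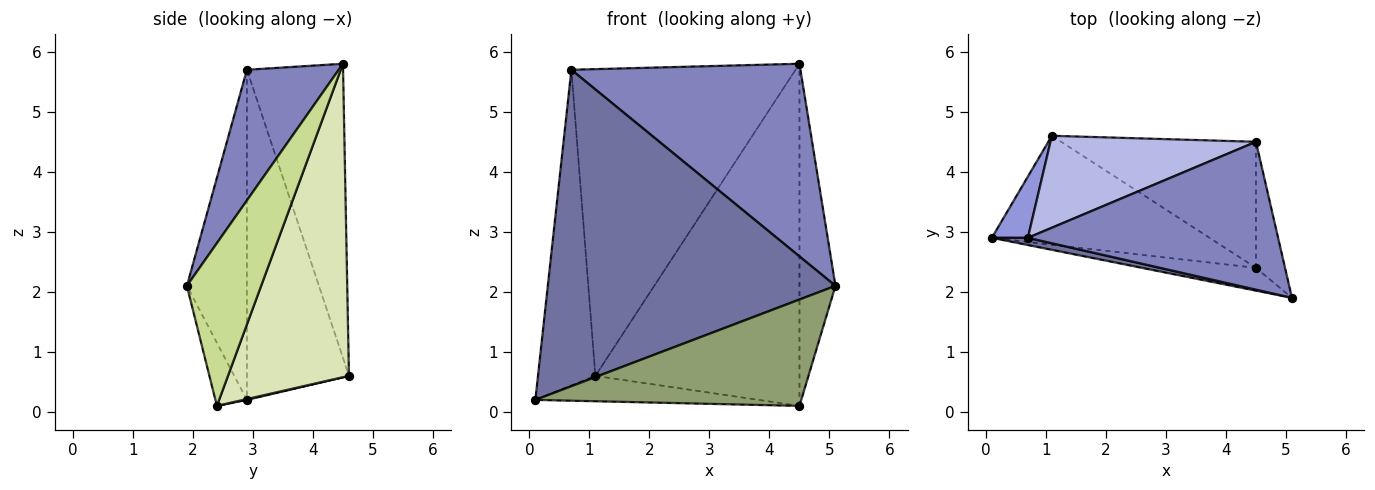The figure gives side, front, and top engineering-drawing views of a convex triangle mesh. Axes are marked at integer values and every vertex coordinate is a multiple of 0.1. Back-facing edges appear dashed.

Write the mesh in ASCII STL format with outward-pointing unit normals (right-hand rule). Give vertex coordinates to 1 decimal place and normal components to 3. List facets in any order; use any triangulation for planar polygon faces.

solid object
 facet normal -0.204 -0.979 0.022
  outer loop
   vertex 0.7 2.9 5.7
   vertex 0.1 2.9 0.2
   vertex 5.1 1.9 2.1
  endloop
 endfacet
 facet normal 0.303 -0.756 0.580
  outer loop
   vertex 0.7 2.9 5.7
   vertex 5.1 1.9 2.1
   vertex 4.5 4.5 5.8
  endloop
 endfacet
 facet normal -0.868 0.488 0.095
  outer loop
   vertex 0.7 2.9 5.7
   vertex 1.1 4.6 0.6
   vertex 0.1 2.9 0.2
  endloop
 endfacet
 facet normal -0.380 0.886 0.266
  outer loop
   vertex 0.7 2.9 5.7
   vertex 4.5 4.5 5.8
   vertex 1.1 4.6 0.6
  endloop
 endfacet
 facet normal -0.115 -0.971 -0.208
  outer loop
   vertex 4.5 2.4 0.1
   vertex 5.1 1.9 2.1
   vertex 0.1 2.9 0.2
  endloop
 endfacet
 facet normal 0.004 0.227 -0.974
  outer loop
   vertex 4.5 2.4 0.1
   vertex 0.1 2.9 0.2
   vertex 1.1 4.6 0.6
  endloop
 endfacet
 facet normal 0.888 0.431 -0.159
  outer loop
   vertex 4.5 2.4 0.1
   vertex 4.5 4.5 5.8
   vertex 5.1 1.9 2.1
  endloop
 endfacet
 facet normal 0.486 0.820 -0.302
  outer loop
   vertex 4.5 2.4 0.1
   vertex 1.1 4.6 0.6
   vertex 4.5 4.5 5.8
  endloop
 endfacet
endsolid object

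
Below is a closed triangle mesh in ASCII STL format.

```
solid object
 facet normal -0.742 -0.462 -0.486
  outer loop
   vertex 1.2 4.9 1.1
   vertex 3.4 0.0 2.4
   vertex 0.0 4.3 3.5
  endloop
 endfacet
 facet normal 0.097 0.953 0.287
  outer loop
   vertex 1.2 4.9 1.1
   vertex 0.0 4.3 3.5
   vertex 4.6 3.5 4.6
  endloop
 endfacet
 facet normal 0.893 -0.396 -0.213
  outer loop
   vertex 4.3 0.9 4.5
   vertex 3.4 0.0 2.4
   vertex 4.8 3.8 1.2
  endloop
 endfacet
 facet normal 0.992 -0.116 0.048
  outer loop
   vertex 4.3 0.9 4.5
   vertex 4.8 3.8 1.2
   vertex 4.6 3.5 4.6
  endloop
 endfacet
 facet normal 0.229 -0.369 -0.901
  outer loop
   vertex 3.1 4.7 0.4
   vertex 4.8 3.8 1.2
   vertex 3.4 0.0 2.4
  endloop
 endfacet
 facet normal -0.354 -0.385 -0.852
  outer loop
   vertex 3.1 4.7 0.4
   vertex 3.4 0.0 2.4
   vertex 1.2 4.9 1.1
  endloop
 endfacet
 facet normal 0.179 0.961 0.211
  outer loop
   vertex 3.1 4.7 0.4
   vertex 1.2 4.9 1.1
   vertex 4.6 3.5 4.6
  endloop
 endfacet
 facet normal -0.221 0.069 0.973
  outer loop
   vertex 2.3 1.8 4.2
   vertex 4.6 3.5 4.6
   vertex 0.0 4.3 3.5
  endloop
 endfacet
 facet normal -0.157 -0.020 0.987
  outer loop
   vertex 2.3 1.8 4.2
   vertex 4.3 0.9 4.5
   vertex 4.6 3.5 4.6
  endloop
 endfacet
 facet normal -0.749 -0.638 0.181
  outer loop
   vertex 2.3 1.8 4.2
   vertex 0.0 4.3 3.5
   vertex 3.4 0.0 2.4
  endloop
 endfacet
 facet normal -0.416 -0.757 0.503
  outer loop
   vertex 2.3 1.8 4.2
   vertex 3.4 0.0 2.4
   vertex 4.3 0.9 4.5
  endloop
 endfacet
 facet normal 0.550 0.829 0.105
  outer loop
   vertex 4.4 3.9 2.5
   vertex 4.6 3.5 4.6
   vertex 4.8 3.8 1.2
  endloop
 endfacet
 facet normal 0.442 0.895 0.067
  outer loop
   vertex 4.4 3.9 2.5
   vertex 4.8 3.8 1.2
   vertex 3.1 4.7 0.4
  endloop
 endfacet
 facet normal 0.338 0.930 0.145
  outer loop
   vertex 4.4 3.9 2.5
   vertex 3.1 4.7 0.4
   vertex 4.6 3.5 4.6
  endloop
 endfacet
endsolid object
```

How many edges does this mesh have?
21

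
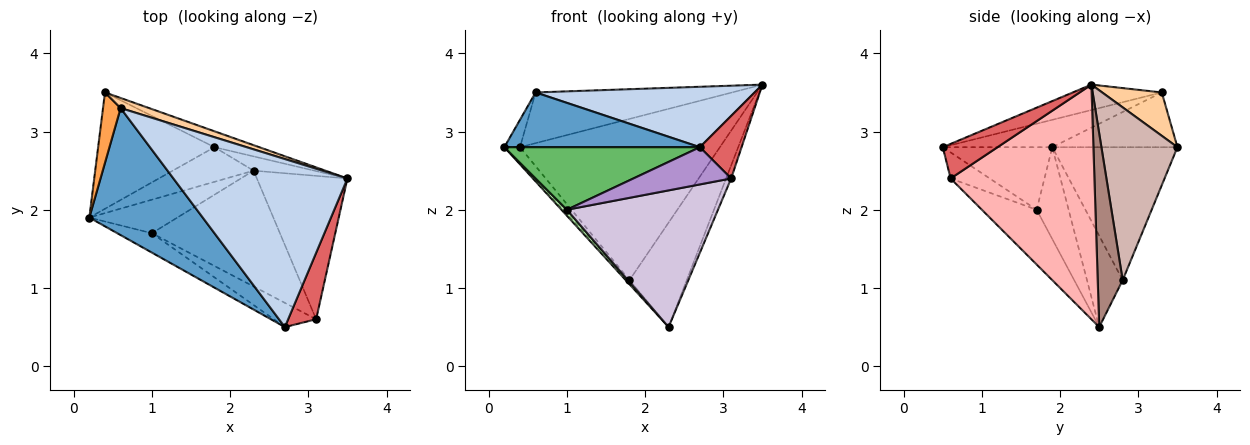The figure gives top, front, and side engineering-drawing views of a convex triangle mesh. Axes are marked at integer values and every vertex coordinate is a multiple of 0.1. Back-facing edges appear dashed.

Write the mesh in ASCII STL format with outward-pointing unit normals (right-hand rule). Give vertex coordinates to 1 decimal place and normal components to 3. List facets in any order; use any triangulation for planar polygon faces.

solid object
 facet normal -0.216 -0.386 0.897
  outer loop
   vertex 0.6 3.3 3.5
   vertex 0.2 1.9 2.8
   vertex 2.7 0.5 2.8
  endloop
 endfacet
 facet normal -0.136 -0.335 0.932
  outer loop
   vertex 0.6 3.3 3.5
   vertex 2.7 0.5 2.8
   vertex 3.5 2.4 3.6
  endloop
 endfacet
 facet normal -0.945 0.118 0.304
  outer loop
   vertex 0.6 3.3 3.5
   vertex 0.4 3.5 2.8
   vertex 0.2 1.9 2.8
  endloop
 endfacet
 facet normal 0.285 0.940 0.187
  outer loop
   vertex 0.6 3.3 3.5
   vertex 3.5 2.4 3.6
   vertex 0.4 3.5 2.8
  endloop
 endfacet
 facet normal -0.472 -0.842 -0.261
  outer loop
   vertex 1.0 1.7 2.0
   vertex 2.7 0.5 2.8
   vertex 0.2 1.9 2.8
  endloop
 endfacet
 facet normal -0.717 -0.122 -0.686
  outer loop
   vertex 1.0 1.7 2.0
   vertex 0.2 1.9 2.8
   vertex 2.3 2.5 0.5
  endloop
 endfacet
 facet normal 0.669 -0.510 0.541
  outer loop
   vertex 3.1 0.6 2.4
   vertex 3.5 2.4 3.6
   vertex 2.7 0.5 2.8
  endloop
 endfacet
 facet normal 0.932 0.033 -0.360
  outer loop
   vertex 3.1 0.6 2.4
   vertex 2.3 2.5 0.5
   vertex 3.5 2.4 3.6
  endloop
 endfacet
 facet normal -0.318 -0.795 -0.517
  outer loop
   vertex 3.1 0.6 2.4
   vertex 2.7 0.5 2.8
   vertex 1.0 1.7 2.0
  endloop
 endfacet
 facet normal -0.266 -0.735 -0.623
  outer loop
   vertex 3.1 0.6 2.4
   vertex 1.0 1.7 2.0
   vertex 2.3 2.5 0.5
  endloop
 endfacet
 facet normal 0.397 0.910 -0.124
  outer loop
   vertex 1.8 2.8 1.1
   vertex 3.5 2.4 3.6
   vertex 2.3 2.5 0.5
  endloop
 endfacet
 facet normal 0.354 0.931 -0.092
  outer loop
   vertex 1.8 2.8 1.1
   vertex 0.4 3.5 2.8
   vertex 3.5 2.4 3.6
  endloop
 endfacet
 facet normal -0.746 0.078 -0.661
  outer loop
   vertex 1.8 2.8 1.1
   vertex 2.3 2.5 0.5
   vertex 0.2 1.9 2.8
  endloop
 endfacet
 facet normal -0.749 0.094 -0.656
  outer loop
   vertex 1.8 2.8 1.1
   vertex 0.2 1.9 2.8
   vertex 0.4 3.5 2.8
  endloop
 endfacet
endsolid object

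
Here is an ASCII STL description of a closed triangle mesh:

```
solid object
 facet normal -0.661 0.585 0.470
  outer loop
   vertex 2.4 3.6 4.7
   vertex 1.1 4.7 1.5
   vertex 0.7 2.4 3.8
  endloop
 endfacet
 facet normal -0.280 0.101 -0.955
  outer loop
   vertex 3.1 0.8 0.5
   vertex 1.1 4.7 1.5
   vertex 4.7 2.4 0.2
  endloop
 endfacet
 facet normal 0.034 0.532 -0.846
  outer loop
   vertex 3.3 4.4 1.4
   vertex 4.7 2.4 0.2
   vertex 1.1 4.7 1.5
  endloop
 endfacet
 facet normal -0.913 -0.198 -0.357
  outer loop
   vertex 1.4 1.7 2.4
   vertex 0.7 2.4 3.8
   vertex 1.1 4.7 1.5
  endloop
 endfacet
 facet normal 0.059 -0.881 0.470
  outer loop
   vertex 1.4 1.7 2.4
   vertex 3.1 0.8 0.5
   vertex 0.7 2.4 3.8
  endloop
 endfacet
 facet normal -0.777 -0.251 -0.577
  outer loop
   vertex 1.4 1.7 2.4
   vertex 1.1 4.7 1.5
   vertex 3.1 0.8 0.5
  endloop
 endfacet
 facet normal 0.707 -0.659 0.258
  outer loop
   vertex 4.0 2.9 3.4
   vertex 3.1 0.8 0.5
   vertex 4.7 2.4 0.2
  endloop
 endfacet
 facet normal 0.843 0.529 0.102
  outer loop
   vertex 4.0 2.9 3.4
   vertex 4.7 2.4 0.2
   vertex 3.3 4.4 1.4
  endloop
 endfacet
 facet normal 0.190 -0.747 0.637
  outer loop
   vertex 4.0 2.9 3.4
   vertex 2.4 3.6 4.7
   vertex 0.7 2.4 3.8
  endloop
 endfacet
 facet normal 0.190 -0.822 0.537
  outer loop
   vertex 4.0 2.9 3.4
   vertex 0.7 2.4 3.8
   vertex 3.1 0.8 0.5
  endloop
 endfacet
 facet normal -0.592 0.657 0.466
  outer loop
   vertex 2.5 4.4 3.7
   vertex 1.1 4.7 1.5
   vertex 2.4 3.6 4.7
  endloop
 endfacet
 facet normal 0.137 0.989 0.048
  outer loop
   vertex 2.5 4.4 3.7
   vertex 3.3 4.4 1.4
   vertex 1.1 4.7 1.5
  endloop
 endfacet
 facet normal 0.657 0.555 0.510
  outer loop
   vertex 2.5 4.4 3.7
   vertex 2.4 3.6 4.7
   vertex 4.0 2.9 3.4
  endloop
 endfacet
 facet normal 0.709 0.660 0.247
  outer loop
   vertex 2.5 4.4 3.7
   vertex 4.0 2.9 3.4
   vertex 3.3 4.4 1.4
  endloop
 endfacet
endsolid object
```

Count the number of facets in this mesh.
14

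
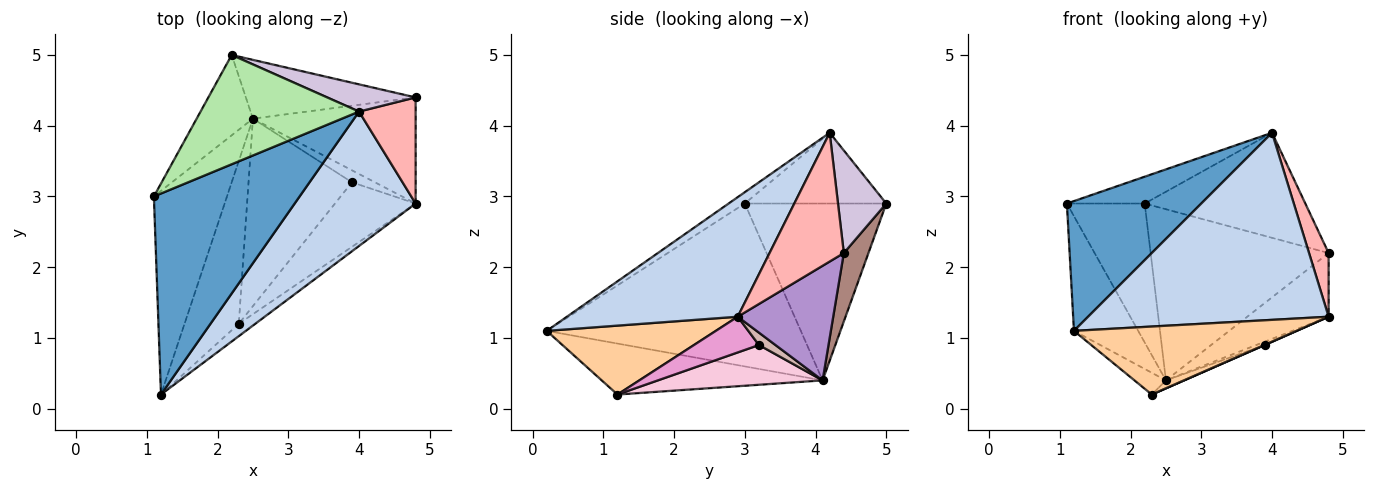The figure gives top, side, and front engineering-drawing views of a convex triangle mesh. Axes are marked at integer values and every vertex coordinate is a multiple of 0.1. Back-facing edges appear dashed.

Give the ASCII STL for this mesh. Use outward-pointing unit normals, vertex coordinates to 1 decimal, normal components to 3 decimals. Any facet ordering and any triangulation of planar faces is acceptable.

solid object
 facet normal -0.065 -0.541 0.838
  outer loop
   vertex 4.0 4.2 3.9
   vertex 1.1 3.0 2.9
   vertex 1.2 0.2 1.1
  endloop
 endfacet
 facet normal 0.500 -0.704 0.505
  outer loop
   vertex 4.0 4.2 3.9
   vertex 1.2 0.2 1.1
   vertex 4.8 2.9 1.3
  endloop
 endfacet
 facet normal -0.889 0.225 -0.399
  outer loop
   vertex 2.5 4.1 0.4
   vertex 1.2 0.2 1.1
   vertex 1.1 3.0 2.9
  endloop
 endfacet
 facet normal 0.599 -0.788 -0.143
  outer loop
   vertex 2.3 1.2 0.2
   vertex 4.8 2.9 1.3
   vertex 1.2 0.2 1.1
  endloop
 endfacet
 facet normal -0.682 0.097 -0.725
  outer loop
   vertex 2.3 1.2 0.2
   vertex 1.2 0.2 1.1
   vertex 2.5 4.1 0.4
  endloop
 endfacet
 facet normal -0.398 0.219 0.891
  outer loop
   vertex 2.2 5.0 2.9
   vertex 1.1 3.0 2.9
   vertex 4.0 4.2 3.9
  endloop
 endfacet
 facet normal -0.844 0.464 -0.268
  outer loop
   vertex 2.2 5.0 2.9
   vertex 2.5 4.1 0.4
   vertex 1.1 3.0 2.9
  endloop
 endfacet
 facet normal 0.890 -0.235 0.391
  outer loop
   vertex 4.8 4.4 2.2
   vertex 4.0 4.2 3.9
   vertex 4.8 2.9 1.3
  endloop
 endfacet
 facet normal 0.517 0.440 -0.734
  outer loop
   vertex 4.8 4.4 2.2
   vertex 4.8 2.9 1.3
   vertex 2.5 4.1 0.4
  endloop
 endfacet
 facet normal 0.279 0.930 0.241
  outer loop
   vertex 4.8 4.4 2.2
   vertex 2.2 5.0 2.9
   vertex 4.0 4.2 3.9
  endloop
 endfacet
 facet normal 0.130 0.938 -0.322
  outer loop
   vertex 4.8 4.4 2.2
   vertex 2.5 4.1 0.4
   vertex 2.2 5.0 2.9
  endloop
 endfacet
 facet normal 0.460 0.241 -0.855
  outer loop
   vertex 3.9 3.2 0.9
   vertex 2.5 4.1 0.4
   vertex 4.8 2.9 1.3
  endloop
 endfacet
 facet normal 0.405 -0.004 -0.914
  outer loop
   vertex 3.9 3.2 0.9
   vertex 4.8 2.9 1.3
   vertex 2.3 1.2 0.2
  endloop
 endfacet
 facet normal 0.359 0.040 -0.933
  outer loop
   vertex 3.9 3.2 0.9
   vertex 2.3 1.2 0.2
   vertex 2.5 4.1 0.4
  endloop
 endfacet
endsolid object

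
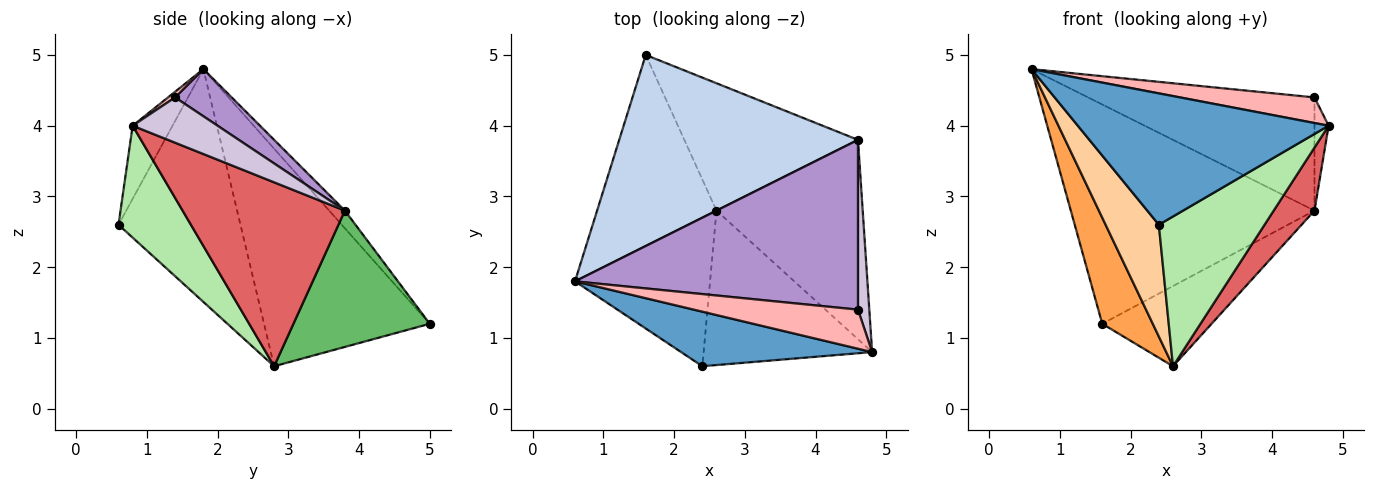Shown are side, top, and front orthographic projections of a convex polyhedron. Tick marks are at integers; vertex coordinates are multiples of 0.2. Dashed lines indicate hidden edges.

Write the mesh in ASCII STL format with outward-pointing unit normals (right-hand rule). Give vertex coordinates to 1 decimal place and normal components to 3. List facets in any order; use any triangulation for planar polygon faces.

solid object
 facet normal -0.145 -0.914 0.380
  outer loop
   vertex 2.4 0.6 2.6
   vertex 4.8 0.8 4.0
   vertex 0.6 1.8 4.8
  endloop
 endfacet
 facet normal -0.049 0.753 0.656
  outer loop
   vertex 4.6 3.8 2.8
   vertex 1.6 5.0 1.2
   vertex 0.6 1.8 4.8
  endloop
 endfacet
 facet normal -0.847 -0.258 -0.465
  outer loop
   vertex 2.6 2.8 0.6
   vertex 0.6 1.8 4.8
   vertex 1.6 5.0 1.2
  endloop
 endfacet
 facet normal -0.809 -0.353 -0.469
  outer loop
   vertex 2.6 2.8 0.6
   vertex 2.4 0.6 2.6
   vertex 0.6 1.8 4.8
  endloop
 endfacet
 facet normal 0.553 0.444 -0.705
  outer loop
   vertex 2.6 2.8 0.6
   vertex 1.6 5.0 1.2
   vertex 4.6 3.8 2.8
  endloop
 endfacet
 facet normal 0.430 -0.628 -0.648
  outer loop
   vertex 2.6 2.8 0.6
   vertex 4.8 0.8 4.0
   vertex 2.4 0.6 2.6
  endloop
 endfacet
 facet normal 0.768 -0.193 -0.611
  outer loop
   vertex 2.6 2.8 0.6
   vertex 4.6 3.8 2.8
   vertex 4.8 0.8 4.0
  endloop
 endfacet
 facet normal 0.029 -0.548 0.836
  outer loop
   vertex 4.6 1.4 4.4
   vertex 0.6 1.8 4.8
   vertex 4.8 0.8 4.0
  endloop
 endfacet
 facet normal 0.137 0.549 0.824
  outer loop
   vertex 4.6 1.4 4.4
   vertex 4.6 3.8 2.8
   vertex 0.6 1.8 4.8
  endloop
 endfacet
 facet normal 0.958 0.160 0.239
  outer loop
   vertex 4.6 1.4 4.4
   vertex 4.8 0.8 4.0
   vertex 4.6 3.8 2.8
  endloop
 endfacet
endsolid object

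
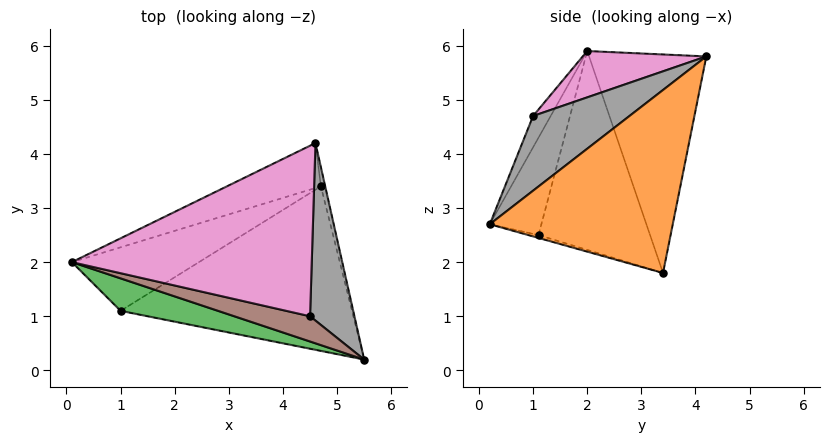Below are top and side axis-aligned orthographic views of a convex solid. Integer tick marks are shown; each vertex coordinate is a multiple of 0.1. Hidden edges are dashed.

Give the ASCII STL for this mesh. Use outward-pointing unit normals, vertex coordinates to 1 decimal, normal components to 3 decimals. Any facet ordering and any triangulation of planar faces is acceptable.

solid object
 facet normal -0.435 0.881 -0.187
  outer loop
   vertex 4.7 3.4 1.8
   vertex 0.1 2.0 5.9
   vertex 4.6 4.2 5.8
  endloop
 endfacet
 facet normal 0.971 0.236 -0.023
  outer loop
   vertex 4.7 3.4 1.8
   vertex 4.6 4.2 5.8
   vertex 5.5 0.2 2.7
  endloop
 endfacet
 facet normal -0.201 -0.959 0.201
  outer loop
   vertex 1.0 1.1 2.5
   vertex 5.5 0.2 2.7
   vertex 0.1 2.0 5.9
  endloop
 endfacet
 facet normal -0.542 0.766 -0.346
  outer loop
   vertex 1.0 1.1 2.5
   vertex 0.1 2.0 5.9
   vertex 4.7 3.4 1.8
  endloop
 endfacet
 facet normal -0.012 -0.273 -0.962
  outer loop
   vertex 1.0 1.1 2.5
   vertex 4.7 3.4 1.8
   vertex 5.5 0.2 2.7
  endloop
 endfacet
 facet normal -0.129 -0.941 0.312
  outer loop
   vertex 4.5 1.0 4.7
   vertex 0.1 2.0 5.9
   vertex 5.5 0.2 2.7
  endloop
 endfacet
 facet normal 0.179 -0.325 0.929
  outer loop
   vertex 4.5 1.0 4.7
   vertex 4.6 4.2 5.8
   vertex 0.1 2.0 5.9
  endloop
 endfacet
 facet normal 0.843 -0.198 0.501
  outer loop
   vertex 4.5 1.0 4.7
   vertex 5.5 0.2 2.7
   vertex 4.6 4.2 5.8
  endloop
 endfacet
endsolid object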